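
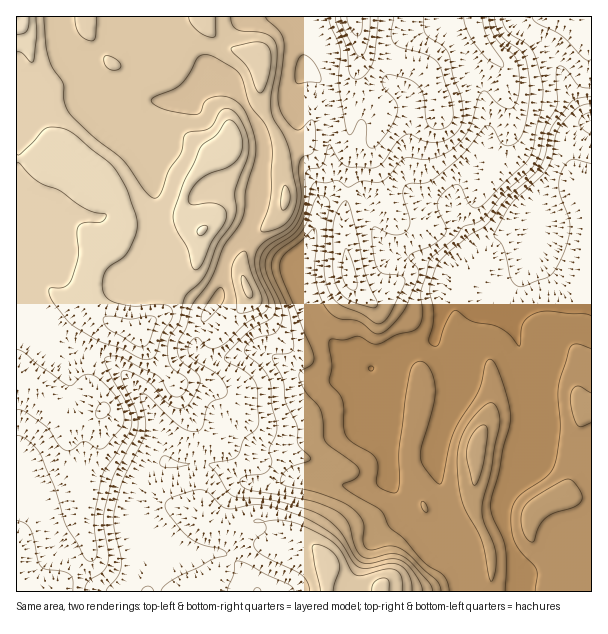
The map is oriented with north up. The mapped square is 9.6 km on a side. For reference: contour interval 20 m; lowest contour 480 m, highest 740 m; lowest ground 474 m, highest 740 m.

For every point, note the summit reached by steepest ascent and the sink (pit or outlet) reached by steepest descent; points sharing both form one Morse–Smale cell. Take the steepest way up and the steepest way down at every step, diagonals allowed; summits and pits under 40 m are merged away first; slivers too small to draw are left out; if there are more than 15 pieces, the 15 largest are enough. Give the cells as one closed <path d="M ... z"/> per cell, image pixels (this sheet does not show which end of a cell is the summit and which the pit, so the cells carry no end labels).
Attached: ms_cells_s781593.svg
<path d="M591 16l-143 1 0 6 16 30 4 13 16 26 4 25 0 14-2 12-8 15-18 25-9 21 5 14 18 24 6 3-19 11-14 14-24-11-24-3-9-4-12-16-15-37-10-5-14-1-14 7 11-14 0-9-6-25 0-39-10-30-8-9-8-3-2-42-3-13-283 1 1 575 103 0 18-31 6-18 0-10-10-20 2-21 10-19 16-10 50 1 40 20 23 0 15-6 15-2 45 11 19 0 20-9 17 40 10 12 12 21 7 3 27-2 0-9-11-25-15-50 0-22 18-53 0-9-6-21 12-12 12-33 9-13 13-11 19-12 11-11-13 26-3 14 15 48 7 16 6 48-7 32-27 43 0 21 18 53 1 20 71-1z"/><path d="M201 463l-39 0-13 7-9 12-6 16 0 15 10 20 0 10-6 18-17 27 1 4 346-1-5-39-28 2-6-2-13-22-10-12-17-40-20 9-19 0-45-11-15 2-15 6-23 0-15-6-16-10z"/><path d="M447 16l-147 1 2 12 2 42 8 3 8 9 10 30 0 39 6 25 0 9-10 12 18-5 19 6 15 37 12 16 9 4 24 3 21 11 3 0 14-14 19-11-6-3-18-24-5-14 9-21 18-25 8-15 2-12 0-14-4-25-16-26-4-13-16-30z"/><path d="M522 272l-9 10-19 12-13 11-9 13-12 33-12 12 6 21 0 9-18 53 0 22 15 50 11 25 6 49 52-1 0-19-16-47-4-21 8-18 21-31 7-32-6-48-7-16-15-48 3-14 12-22z"/>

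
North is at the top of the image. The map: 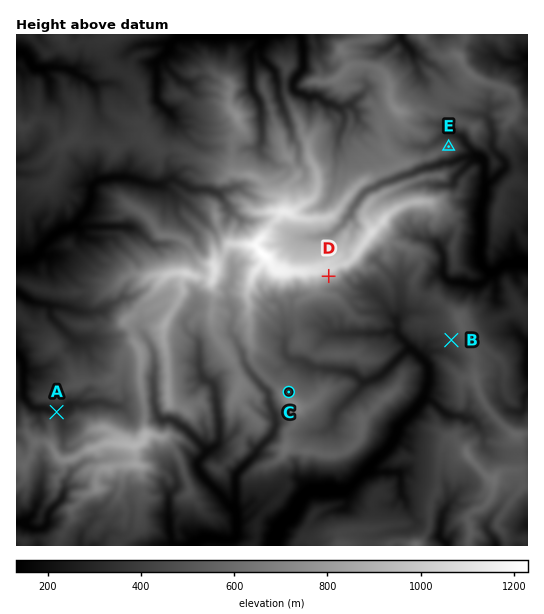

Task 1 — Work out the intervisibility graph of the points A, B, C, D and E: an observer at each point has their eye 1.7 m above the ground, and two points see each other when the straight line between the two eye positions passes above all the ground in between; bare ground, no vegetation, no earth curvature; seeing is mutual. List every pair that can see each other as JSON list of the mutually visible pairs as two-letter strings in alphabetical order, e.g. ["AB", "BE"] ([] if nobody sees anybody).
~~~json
["BC", "BD", "CD"]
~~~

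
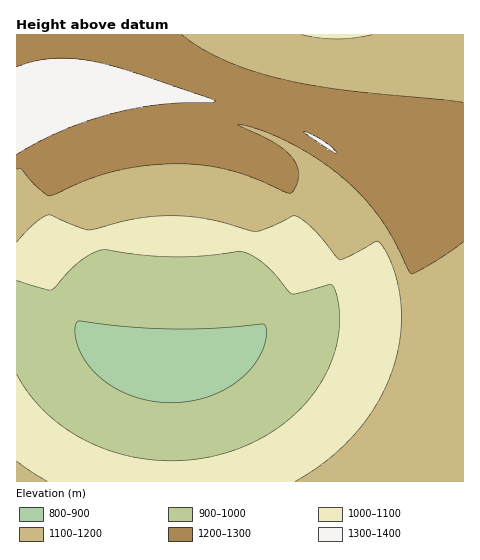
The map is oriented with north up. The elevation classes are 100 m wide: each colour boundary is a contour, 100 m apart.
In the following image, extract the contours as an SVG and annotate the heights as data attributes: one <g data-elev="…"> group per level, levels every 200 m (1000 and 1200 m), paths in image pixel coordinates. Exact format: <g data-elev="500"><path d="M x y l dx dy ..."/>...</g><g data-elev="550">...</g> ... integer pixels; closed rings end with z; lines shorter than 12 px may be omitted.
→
<g data-elev="1000"><path d="M17 280l29 9 6 1 28-28 12-9 11-3 40 5 30 2 30-1 39-4 10 4 13 8 27 30 40-9 3 5 2 8 3 21-3 24-7 23-12 21-17 21-21 18-22 14-24 10-28 8-28 3-27-1-31-6-25-9-25-13-21-16-18-20-14-22"/></g><g data-elev="1200"><path d="M17 169l4 0 14 16 14 11 38-16 23-8 29-6 35-2 29 1 25 5 25 8 33 14 6 1 5-9 2-8-2-10-4-8-16-14-39-20 2 0 25 7 28 13 27 17 26 19 19 19 17 21 12 20 17 34 3-1 19-10 30-21"/><path d="M463 102l-120-12-62-11-30-9-27-10-22-11-20-14"/></g>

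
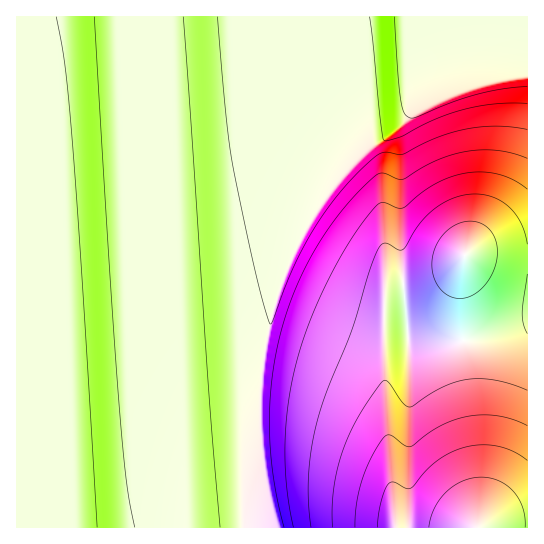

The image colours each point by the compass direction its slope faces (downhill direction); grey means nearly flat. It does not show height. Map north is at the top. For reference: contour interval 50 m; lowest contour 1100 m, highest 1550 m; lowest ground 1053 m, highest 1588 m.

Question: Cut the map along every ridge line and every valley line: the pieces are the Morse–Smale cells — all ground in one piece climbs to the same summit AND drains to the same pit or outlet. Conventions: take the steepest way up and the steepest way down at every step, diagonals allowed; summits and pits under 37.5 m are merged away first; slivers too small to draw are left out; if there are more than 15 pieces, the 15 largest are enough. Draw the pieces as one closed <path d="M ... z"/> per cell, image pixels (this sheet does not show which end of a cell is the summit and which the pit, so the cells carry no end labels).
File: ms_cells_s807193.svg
<path d="M527 16l-511 1 1 511 228-1 3-40 12-41 0-64 8-55 15-49 24-52 26-41 41-50 23-6 32-37 29-20 41-19 28-8z"/><path d="M397 129l-23 6-33 39-34 52-24 52-11 33-9 46-4 46 1 43-12 41-3 20 1 21 282-1 0-201-27 9-38 6-37 2-18-4-8-86 1-87-1-23z"/><path d="M527 45l-48 16-34 19-29 25-19 25 4 36-1 87 8 86 3 2 34 2 29-3 27-5 27-10z"/>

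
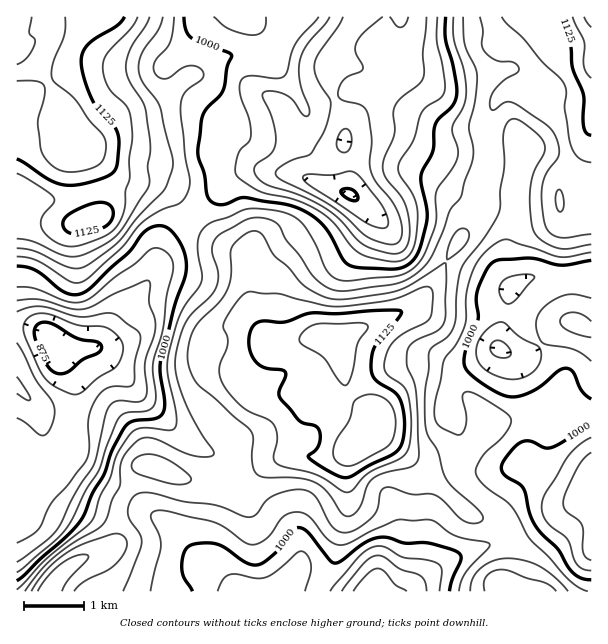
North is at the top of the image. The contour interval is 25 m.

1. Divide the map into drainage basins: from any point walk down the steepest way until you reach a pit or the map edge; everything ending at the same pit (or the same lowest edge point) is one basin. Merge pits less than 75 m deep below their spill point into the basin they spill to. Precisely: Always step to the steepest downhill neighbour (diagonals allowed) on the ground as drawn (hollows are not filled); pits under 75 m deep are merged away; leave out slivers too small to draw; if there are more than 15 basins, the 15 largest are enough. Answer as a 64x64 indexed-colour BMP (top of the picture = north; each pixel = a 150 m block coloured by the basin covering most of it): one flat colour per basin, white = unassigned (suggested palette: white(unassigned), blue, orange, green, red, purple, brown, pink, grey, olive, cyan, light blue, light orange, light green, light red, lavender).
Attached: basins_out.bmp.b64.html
<image width="64" height="64" href="data:image/bmp;base64,Qk12CAAAAAAAAHYAAAAoAAAAQAAAAEAAAAABAAQAAAAAAAAIAAATCwAAEwsAABAAAAAAAAAA////ALR3HwAOf/8ALKAsACgn1gC9Z5QAS1aMAMJ34wB/f38AIr28AM++FwDox64AeLv/AIrfmACWmP8A1bDFACIiREREREREREREREREREREREREREREREREREMzMzMzIiIkREREREREREREREREREREREREREREREREQzMzMzMiIiJERERERERERERERERERERERERERERERERDMzMzMyIiIiREREREREREREREREREREREREREREREREQzMzMzIiIiIiRERERERERERERERERERERERERERERERDMzMzMiIiIiIiREREREREREREREREREREREREREREREMzMzMyIiIiIiJEREREREREREREREREREREREREREREMzMzMzIiIiIiIkREREREREREREREREREREREREREREMzMzMzMiIiIiIiREREREREREREREREREREREREREQzMzMzMzMyIiIiIiJEREREREREREREREREREREREREMzMzMzMzMzIiIiIiIiREREREREREREREREREREREREMzMzMzMzMzMiIiIiIiJEREREREREREREREREREREREMzMzMzMzMzMyIiIiIiIiREREIiIiJEREREREREREREMzMzMzMzMzMzIiIiIiIiIkQiIiIiIiREREREREREREMzMzMzMzMzMzMiIiIiIiIiIiIiIiIiIkREREREREREMzMzMzMzMzMzMyIiIiIiIiIiIiIiIiIiIiIiIiREREMzMzMzMzMzMzMzIiIiIiIiIiIiIiIiIiIiIiIiIkREMzMzMzMzMzMzMzMiIiIiIiIiIiIiIiIiIiIiIiIiJDMzMzMzMzMzMzMzMyIiIiIiIiIiIiIiIiIiIiIiIiIiMzMzMzMzMzMzMzMzIiIiIiIiIiIiIiIiIiIiIiIiIiIzMzMzMzMzMzMzMzMiIiIiIiIiIiIiIiIiIiIiIiIiIzMzMzMzMzMzMzMzMyIiIiIiIiIiIiIiIiIiIiIiIiMzMzMzMzMzMzMzMzMzIiIiIiIiIiIiIiIiIiIiIiIiIzMzMzMzMzMzMzMzMzMiIiIiIiIiIiIiIiIiIiIiIiIjMzMzMzMzMzMzMzMzMyIiIiIiIiIiIiIiIiIiIiIiIiMzMzMzMzMzMzMzMzMzIiIiIiIiIiIiIiIiIiIiIiIiMzMzMzMzMzMzMzMzMzMiIiIiIiIiIiIiIiIiIiIiIiIzMzMzMzMzMzMzMzMzMyIiIiIiIiIiIiIiIiIiISIiIjMzMzMzMzMzMzMzMzMzIiIiIiIiIiIiIiIiIiIREREREzMzMzMzMzMzMzMzMzMiIiIiIiIiIiIiIiIiIREREREREzMzMzMzMzMzMzMzMyIiIiIiIiIiIiIiIiIhEREREREREzMzMzMzMzMzMzMzIiIiIiIiIiIiIiIiIhERERERERERETMzMzMzMzMzMzMiIiIiIiIiIiIiIiIiEREREREREREREzMzMzMzMzMzMyIiIiIiIiIiIiIiIiIRERERERERERERMzMzMzMzMzMzIiIiIiIiIiIiIiIiIhERERERERERERETMzMzMzMzMzMiIiIiIiIiIiIiIiIiERERERERERERERMzMzMzMzMzMyIiIiIiIiIiIiIiIiIRERERERERERERETMzMzMzMzMzIiIiIiIiIiIiIiIiIhERERERERERERERMzMzMzMzMzMiIiIiIiIiIiIiIiERERERERERERERERETMzMzMzMzMyIiIiIiIiIiIiIiEREREREREREREREREREzMzMzMzMzIiIiIiIiIiIiIhERERERERERERERERERETMzMzMzMzMiIiIiIiIiIiIhEREREREREREREREREREREzMzMzMzMyIiIiIiIiIiIiERERERERERERERERERERERMzMzMzMyIiIiIiIiIiIiERERERERERERERERERERERFEREREIiIiIiIiIiIiIiEREREREREREREREREREREREUREREQiIiIiIiIiIiERERERERERERERERERERERERERREREREIiIiIiIiIhERERERERERERERERERERERERERFEREREQiIiIiIiIhERERERERERERERERERERERERERERREREREIiIiIiIhERERERERERERERERERERERERERERFERERERCIiIiIREREREREREREREREREREREREREREREUREREREIiIiIREREREREREREREREREREREREREREREURERERERCIiIhERERERERERERERERERERERERERERERREREREREIiIhEREREREREREREREREREREREREREREREUREREREQiIiERERERERERERERERERERERERERERERERRERERERCIiIRERERERERERERERERERERERERERERERFEREQRERIiIREREREREREREREREREREREREREREREREREREREREiIhERERERERERERERERERERERERERERERERERERERESIhERERERERERERERERERERERERERERERERERERERERIhEREREREREREREREREREREREREREREREREREREREREhERERERERERERERERERERERERERERERERERERERERESERERERERERERERERERERERERERERERERERERERERERIhEREREREREREREREREREREREREREREREREREREREREiIRERERERERERERERERERERERERERERERERERERERESIiIiIhERERERERERERERERERERERERERERERERERER"/>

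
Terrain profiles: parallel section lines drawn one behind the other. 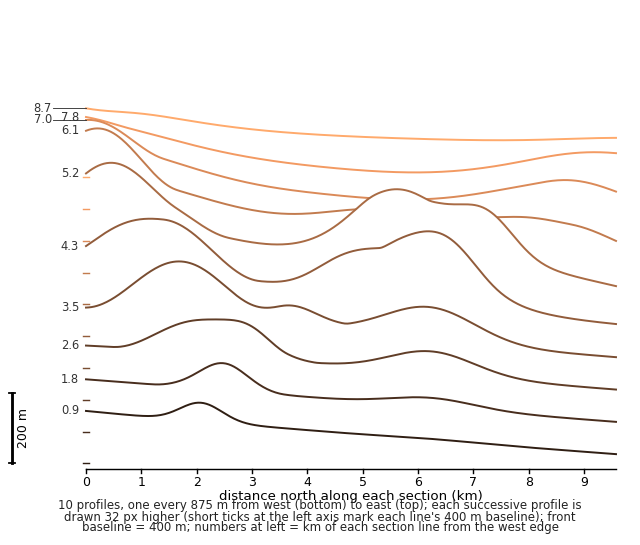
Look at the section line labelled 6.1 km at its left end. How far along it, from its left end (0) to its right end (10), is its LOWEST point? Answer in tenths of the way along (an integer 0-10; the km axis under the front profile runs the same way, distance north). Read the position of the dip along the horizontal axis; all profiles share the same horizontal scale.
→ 10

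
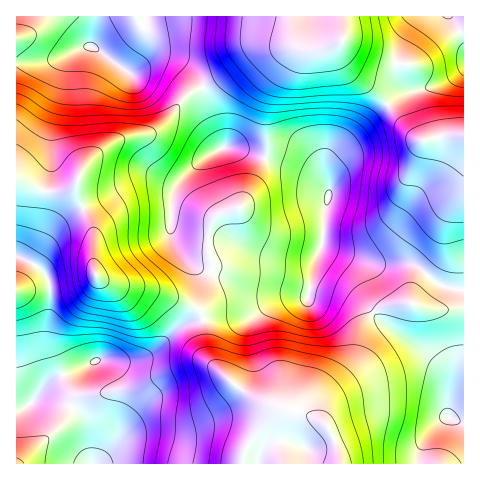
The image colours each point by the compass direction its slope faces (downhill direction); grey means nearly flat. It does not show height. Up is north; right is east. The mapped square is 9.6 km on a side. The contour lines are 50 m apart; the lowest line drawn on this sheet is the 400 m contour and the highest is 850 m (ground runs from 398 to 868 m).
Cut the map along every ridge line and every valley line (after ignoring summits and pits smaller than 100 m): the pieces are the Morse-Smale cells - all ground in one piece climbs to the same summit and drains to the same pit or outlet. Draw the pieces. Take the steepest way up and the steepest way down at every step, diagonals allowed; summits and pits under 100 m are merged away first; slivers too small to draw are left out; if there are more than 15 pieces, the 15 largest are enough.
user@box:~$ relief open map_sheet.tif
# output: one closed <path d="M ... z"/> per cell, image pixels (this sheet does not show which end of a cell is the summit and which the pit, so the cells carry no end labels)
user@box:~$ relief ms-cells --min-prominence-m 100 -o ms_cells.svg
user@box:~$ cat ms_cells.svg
<path d="M202 87l-14 7-30 35-10 5-22 3-18 9-14 10-12 12-6 21 17 41 0 33 5 15 18 8 34 4 36 13 10 5 8 11 20-3 22 1 6-1 18-12 14-6 23-1 9-38 9 11 23 14 24 28 9-4 18-5 13 0 20 7 32-3-1-17-16-2-10-5-24-19-35 0-55-17-1-4 2-28 5-19-1-7-12-11-17-9-63-21-12 0z"/><path d="M19 179l-3 1 0 283 75 1 0-27-6-18-10-10-16-8-16-5-8 3 5-9 12-10 45-20 11-1 22 2 14-3 11-7 25-25 24-7-8-11-25-11-26-8-34-5-13-6-5-15 0-33-14-29-3-14-14 5-13 0-13-3z"/><path d="M146 16l-130 1 1 162 26 12 25 0 8-5 10-22 13-13 20-11 35-8 17-16 17-22 15-7-6-11-12-12-13-6-17 0-23 14-5 0-17-12 6-1 26-27 5-8z"/><path d="M203 319l-23 7-25 25-11 7-14 3-22-2-11 1-45 20-16 17 7-1 16 5 16 8 10 10 6 18 1 27 150 0 3-12 13-21 15-17 14-7-18-4-19-8-21-15-18-18-5-11z"/><path d="M388 105l-38 35-11 8-11 14-2 13 3 21-5 19-2 30 6 4 44 14 38 0 34 24 19 3 1-154-16-1-29 5-15-14z"/><path d="M374 314l-13 15-5 28-4 7-36 38-1 10 9 11-30-15-16 2-15 14-14 18-5 13-1 9 175-1 2-11 6-13 16-19 6-3 0-27-3-12-4-10-10-12-43-30z"/><path d="M341 40l-7 5-15 5-31-4-31 5-9 5-26 21-18 9-1 2 21 59 12 1 63 21 17 9 12 13-2-24 5-12 56-50-11-13-21-15-9-10-7-14z"/><path d="M316 259l-9 38-16 0-14 4-25 15-44 2-4 2 0 5 5 33 27 28 26 15 18 6 14 1 25 12-4-8 1-10 36-38 4-7 5-28 12-16-25-29-23-14z"/><path d="M343 16l-196 0 0 8-5 8-26 27-4 2 15 11 5 0 23-14 17 0 13 6 12 12 6 11 19-10 26-21 9-5 31-5 31 4 20-7 5-7z"/><path d="M449 16l-105 0 0 20-5 10 1 10 10 15 26 21 12 13 17-12 39-11 20-13 0-29z"/><path d="M412 303l-24 2-15 8 15 13 43 30 10 12 4 10 3 12 0 27-6 3-16 19-6 13-2 11 45 1 1-156-32 2z"/><path d="M463 70l-19 12-39 11-17 12 16 21 15 14 29-5 15 0z"/><path d="M463 16l-13 1 13 22z"/>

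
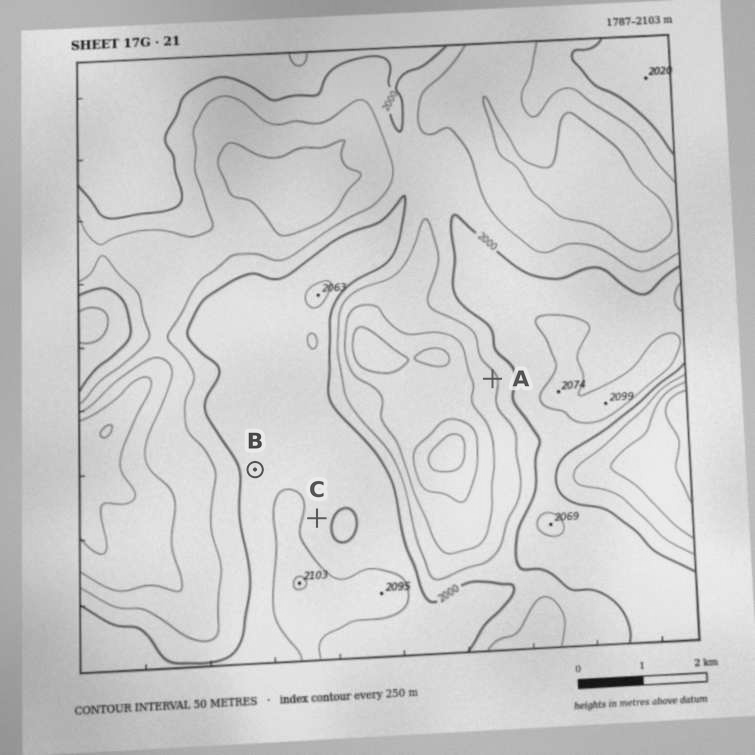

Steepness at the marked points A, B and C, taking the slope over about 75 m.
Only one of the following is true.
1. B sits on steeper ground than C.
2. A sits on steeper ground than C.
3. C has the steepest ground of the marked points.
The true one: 2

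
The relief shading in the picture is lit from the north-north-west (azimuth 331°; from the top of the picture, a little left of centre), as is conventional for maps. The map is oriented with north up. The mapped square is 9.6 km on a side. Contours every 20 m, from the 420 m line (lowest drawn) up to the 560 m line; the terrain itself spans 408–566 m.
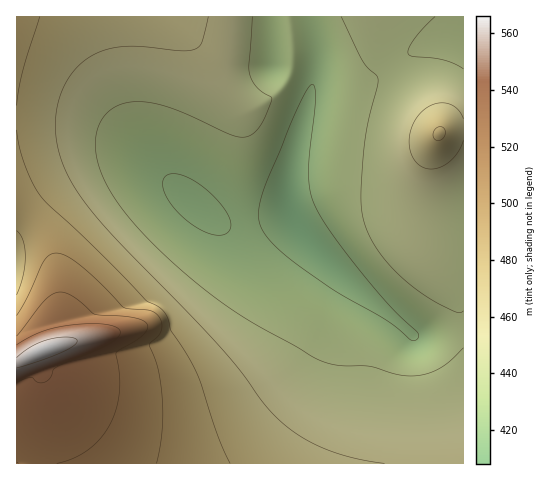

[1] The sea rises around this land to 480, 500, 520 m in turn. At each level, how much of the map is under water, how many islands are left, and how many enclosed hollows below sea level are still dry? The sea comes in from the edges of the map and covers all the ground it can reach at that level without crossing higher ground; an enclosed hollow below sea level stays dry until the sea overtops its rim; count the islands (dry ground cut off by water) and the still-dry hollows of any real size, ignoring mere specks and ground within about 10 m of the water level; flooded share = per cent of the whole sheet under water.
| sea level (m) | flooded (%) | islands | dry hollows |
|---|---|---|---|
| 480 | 81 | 0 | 0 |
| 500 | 87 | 0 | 0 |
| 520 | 92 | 0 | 0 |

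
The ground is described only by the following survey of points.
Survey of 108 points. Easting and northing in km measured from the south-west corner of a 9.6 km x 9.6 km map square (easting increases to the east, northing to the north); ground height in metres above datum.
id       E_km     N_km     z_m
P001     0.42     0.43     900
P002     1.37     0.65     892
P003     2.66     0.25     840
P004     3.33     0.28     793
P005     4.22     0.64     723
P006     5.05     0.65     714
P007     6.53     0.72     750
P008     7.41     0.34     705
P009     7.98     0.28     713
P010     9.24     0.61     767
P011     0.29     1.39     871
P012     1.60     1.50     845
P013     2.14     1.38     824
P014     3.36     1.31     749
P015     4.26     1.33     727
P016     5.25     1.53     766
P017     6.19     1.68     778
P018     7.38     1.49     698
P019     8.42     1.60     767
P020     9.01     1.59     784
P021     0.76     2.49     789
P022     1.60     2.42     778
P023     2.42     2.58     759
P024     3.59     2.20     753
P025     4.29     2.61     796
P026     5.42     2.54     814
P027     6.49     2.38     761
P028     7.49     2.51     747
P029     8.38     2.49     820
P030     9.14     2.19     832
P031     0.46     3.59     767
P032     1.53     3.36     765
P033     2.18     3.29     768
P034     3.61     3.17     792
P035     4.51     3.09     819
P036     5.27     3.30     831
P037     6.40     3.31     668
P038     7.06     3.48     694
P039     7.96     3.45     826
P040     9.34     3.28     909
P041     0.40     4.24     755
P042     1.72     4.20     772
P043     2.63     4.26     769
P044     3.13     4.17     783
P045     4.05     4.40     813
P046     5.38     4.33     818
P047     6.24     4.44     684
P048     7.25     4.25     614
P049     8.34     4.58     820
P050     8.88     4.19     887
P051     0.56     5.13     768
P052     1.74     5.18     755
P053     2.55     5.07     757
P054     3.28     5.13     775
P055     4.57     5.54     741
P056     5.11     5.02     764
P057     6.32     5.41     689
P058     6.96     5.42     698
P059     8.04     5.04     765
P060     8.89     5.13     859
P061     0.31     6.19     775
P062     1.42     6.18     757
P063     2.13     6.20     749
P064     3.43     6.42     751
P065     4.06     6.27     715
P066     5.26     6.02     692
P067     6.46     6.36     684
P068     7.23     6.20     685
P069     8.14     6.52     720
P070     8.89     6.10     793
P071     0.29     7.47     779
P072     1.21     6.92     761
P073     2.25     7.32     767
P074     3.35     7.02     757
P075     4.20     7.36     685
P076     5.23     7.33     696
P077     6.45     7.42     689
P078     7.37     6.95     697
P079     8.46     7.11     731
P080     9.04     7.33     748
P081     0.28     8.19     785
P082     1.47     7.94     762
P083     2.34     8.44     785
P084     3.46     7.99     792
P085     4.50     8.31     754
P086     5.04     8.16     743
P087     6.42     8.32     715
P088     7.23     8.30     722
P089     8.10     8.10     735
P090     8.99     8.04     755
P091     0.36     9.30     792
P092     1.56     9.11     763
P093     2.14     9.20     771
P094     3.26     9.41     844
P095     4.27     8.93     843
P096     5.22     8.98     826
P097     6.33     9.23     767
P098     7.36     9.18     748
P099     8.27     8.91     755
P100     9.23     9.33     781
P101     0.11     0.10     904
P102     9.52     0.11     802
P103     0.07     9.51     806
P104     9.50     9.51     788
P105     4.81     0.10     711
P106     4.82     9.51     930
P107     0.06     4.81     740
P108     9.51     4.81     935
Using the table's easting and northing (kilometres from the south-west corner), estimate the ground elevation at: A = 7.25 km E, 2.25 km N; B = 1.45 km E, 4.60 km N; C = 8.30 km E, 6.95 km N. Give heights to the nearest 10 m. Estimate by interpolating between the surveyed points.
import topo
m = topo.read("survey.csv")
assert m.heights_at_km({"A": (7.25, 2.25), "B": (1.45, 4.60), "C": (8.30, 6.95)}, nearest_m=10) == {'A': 720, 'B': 770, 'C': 730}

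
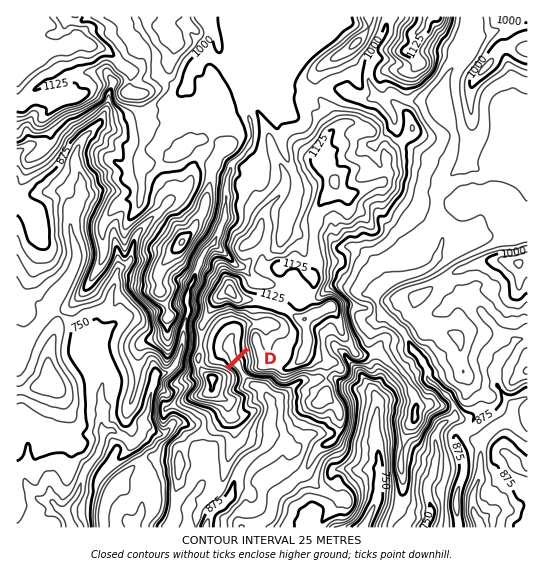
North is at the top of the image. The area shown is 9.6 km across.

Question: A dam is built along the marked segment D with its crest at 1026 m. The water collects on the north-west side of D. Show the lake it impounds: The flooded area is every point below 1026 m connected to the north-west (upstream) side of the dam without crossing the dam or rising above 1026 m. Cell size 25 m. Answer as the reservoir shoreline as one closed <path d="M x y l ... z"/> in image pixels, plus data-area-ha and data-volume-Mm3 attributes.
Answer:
<path d="M234 316l-5 0-8 3-6 6-6 9-2 15 1 1 0 11 3 3 12 1 3 3 19-21 2-24-4-3-9-4z" data-area-ha="53" data-volume-Mm3="16.34"/>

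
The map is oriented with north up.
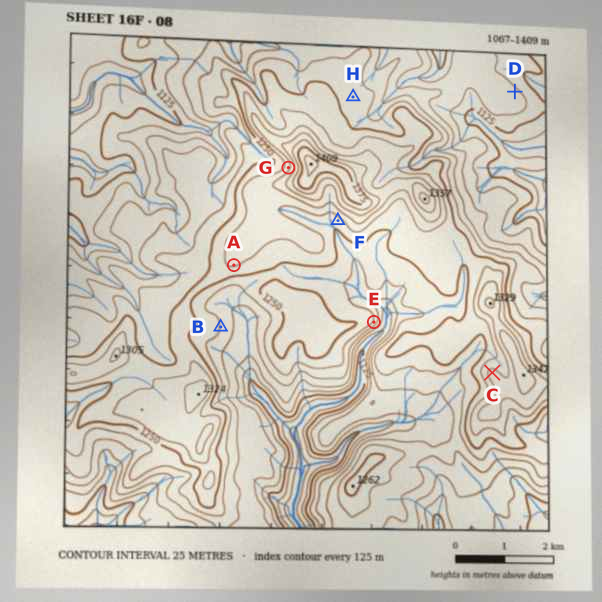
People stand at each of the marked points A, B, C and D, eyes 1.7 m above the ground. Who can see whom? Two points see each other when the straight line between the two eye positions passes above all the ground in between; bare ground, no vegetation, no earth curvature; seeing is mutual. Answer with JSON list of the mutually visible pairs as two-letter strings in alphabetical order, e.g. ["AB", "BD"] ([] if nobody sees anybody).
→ ["AB", "AC"]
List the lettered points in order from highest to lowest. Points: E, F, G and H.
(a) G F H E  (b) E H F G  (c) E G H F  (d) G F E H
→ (a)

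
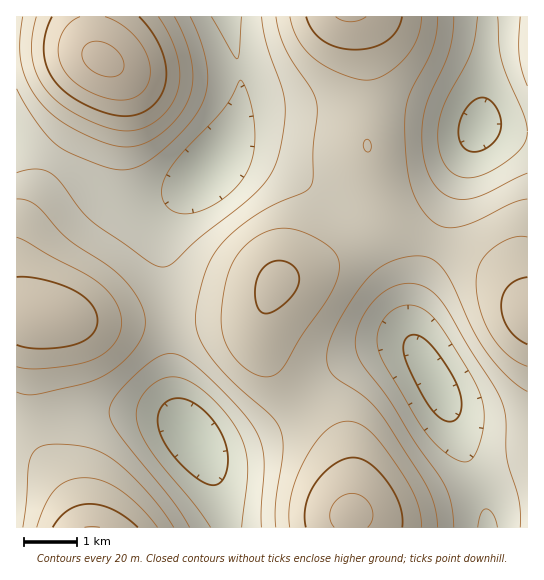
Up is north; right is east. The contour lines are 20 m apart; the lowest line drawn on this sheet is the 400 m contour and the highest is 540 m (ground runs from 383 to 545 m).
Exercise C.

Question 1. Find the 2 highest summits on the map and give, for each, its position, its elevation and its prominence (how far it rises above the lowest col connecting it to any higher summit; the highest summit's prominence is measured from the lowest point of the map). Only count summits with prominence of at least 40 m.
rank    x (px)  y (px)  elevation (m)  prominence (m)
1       102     59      545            162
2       351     514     525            88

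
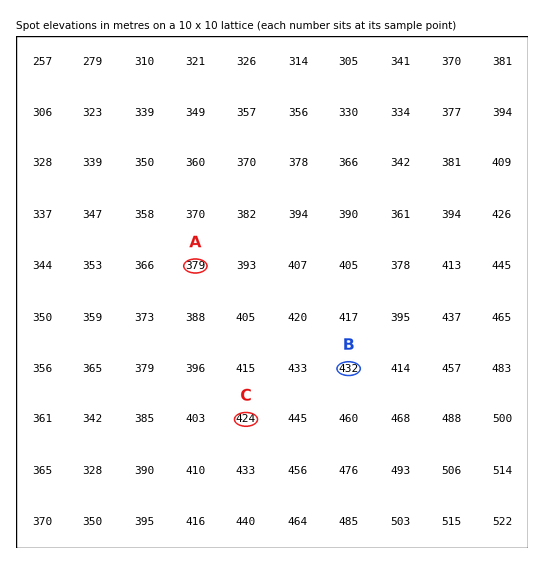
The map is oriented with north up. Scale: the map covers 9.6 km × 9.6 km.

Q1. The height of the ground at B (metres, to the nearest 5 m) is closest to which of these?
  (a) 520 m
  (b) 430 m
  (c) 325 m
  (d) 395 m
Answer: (b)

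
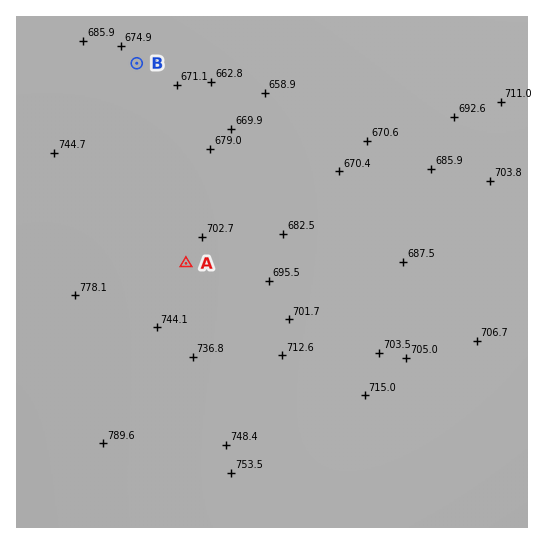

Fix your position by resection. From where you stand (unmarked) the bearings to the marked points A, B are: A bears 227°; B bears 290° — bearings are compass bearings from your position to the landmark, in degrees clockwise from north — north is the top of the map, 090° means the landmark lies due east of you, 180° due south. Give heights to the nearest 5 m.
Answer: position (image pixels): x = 326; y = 132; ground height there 665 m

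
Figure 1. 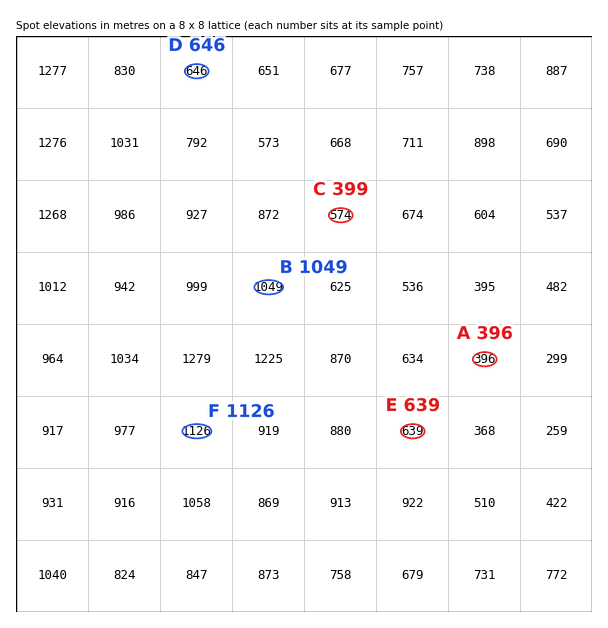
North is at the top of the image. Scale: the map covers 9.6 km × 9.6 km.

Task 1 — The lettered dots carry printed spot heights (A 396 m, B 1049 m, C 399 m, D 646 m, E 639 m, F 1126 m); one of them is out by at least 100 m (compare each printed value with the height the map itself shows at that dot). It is C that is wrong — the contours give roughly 574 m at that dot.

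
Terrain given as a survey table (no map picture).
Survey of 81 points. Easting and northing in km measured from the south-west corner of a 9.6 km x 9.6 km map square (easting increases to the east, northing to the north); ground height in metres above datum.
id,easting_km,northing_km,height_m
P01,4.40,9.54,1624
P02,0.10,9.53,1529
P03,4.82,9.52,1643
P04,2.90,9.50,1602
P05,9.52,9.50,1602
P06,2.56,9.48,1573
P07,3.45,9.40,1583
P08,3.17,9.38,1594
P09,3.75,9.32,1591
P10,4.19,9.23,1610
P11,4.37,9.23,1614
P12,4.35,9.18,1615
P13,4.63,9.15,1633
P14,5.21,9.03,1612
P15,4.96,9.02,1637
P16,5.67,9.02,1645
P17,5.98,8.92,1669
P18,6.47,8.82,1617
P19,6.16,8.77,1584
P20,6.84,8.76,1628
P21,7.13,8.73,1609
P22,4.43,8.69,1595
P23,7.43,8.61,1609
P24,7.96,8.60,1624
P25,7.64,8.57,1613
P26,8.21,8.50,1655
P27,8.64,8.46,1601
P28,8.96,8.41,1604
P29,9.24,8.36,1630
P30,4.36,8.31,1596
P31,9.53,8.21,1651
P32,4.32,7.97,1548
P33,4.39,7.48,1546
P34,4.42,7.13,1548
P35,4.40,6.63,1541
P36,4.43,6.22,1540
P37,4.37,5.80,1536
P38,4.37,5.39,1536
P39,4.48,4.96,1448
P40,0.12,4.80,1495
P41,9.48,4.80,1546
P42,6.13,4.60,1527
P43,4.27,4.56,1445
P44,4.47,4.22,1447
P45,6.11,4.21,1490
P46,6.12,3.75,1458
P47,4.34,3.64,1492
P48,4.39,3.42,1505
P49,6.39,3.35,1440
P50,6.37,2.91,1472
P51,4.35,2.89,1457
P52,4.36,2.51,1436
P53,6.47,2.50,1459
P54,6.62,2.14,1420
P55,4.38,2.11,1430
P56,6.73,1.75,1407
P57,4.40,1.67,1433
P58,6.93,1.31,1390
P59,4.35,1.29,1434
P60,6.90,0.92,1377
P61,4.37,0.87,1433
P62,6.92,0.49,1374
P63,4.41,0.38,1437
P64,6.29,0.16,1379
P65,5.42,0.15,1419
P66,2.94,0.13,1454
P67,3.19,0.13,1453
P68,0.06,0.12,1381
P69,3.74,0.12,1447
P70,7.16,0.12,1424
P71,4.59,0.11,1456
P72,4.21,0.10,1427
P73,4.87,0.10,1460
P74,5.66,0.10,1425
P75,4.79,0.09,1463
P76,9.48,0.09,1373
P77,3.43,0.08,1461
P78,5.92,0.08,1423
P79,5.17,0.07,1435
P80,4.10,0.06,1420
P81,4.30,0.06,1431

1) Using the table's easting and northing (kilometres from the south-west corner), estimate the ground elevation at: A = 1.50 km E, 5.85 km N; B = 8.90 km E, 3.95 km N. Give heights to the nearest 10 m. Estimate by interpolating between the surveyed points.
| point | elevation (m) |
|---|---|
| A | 1500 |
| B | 1490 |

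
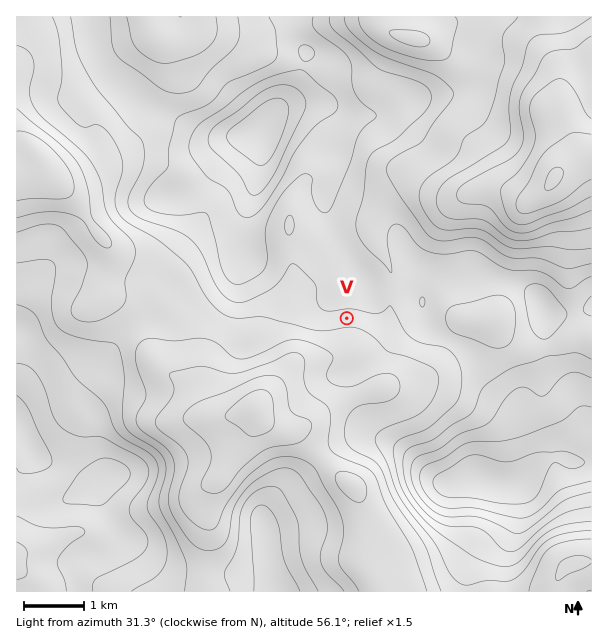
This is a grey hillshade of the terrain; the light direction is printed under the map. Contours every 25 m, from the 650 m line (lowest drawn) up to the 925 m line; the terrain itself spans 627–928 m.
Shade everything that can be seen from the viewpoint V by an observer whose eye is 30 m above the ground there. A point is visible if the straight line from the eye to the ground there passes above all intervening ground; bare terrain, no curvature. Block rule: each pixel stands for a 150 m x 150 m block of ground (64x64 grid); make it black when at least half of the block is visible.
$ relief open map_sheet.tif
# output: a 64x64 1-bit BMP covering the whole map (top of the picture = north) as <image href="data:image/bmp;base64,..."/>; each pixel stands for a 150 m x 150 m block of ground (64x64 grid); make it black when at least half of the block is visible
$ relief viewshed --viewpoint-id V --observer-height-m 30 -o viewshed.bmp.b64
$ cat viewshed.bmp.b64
<image width="64" height="64" href="data:image/bmp;base64,Qk0+AgAAAAAAAD4AAAAoAAAAQAAAAEAAAAABAAEAAAAAAAACAAATCwAAEwsAAAIAAAAAAAAA////AAAAAAAAAAAAAAAAAAAAAAAAAAAAAAAAAAAAAAAAAAAAAAAADgAAAAAAAAAPAAAAAAAAAAcAAAAAAAAAAQAAAAAAAAAAAAAAAAAAAAAAAAAAAAAAAAAAAAAAAAAAAAAAAAAAAAAAAAAADwAAAAAAAAAfAAAAAAAAABwAAAAAAAAAAAAAAAAAAAAAAAAAAAAAAAAAAAAAAAAHAAAAAAAAAA/gAAAAAAAAH/AAAAAAAAAf+AAAAAAAAB//AAAAAAAAH8PAAAAAAAYDgeYAAAAAjwHA/ggAAAGPA/j/PAAAAY/j///8AAAAD/////gAAMAf///n+AAA+D///+f4AAB8fx//5/wAAH//B//n/AAAP/4H/+f8DAA//gP///88AD/+A/////wAP/4D/////wA//gP/////AD/+B/////8AP/4H////3wB+Pwf///+PAPwPA////4QH/AcD////gP/8BwH////A//8CAf///2Af//wA//gAYB///AD/8ABgH//4AA/gAGAf//gADAAAAB8/8AAcAAAAHj/wAHwAAAA8P/gAPAAAAHh5+AAMAAAA8PH8AA4AAADz//8AHwAAAP///4B/gAAA////8f+AAAD//////8HAAP///////8AA/7///z//gAA/B/////4AAD8B////8AAAPgAH//+AGAAeAAf7/gA4AA=="/>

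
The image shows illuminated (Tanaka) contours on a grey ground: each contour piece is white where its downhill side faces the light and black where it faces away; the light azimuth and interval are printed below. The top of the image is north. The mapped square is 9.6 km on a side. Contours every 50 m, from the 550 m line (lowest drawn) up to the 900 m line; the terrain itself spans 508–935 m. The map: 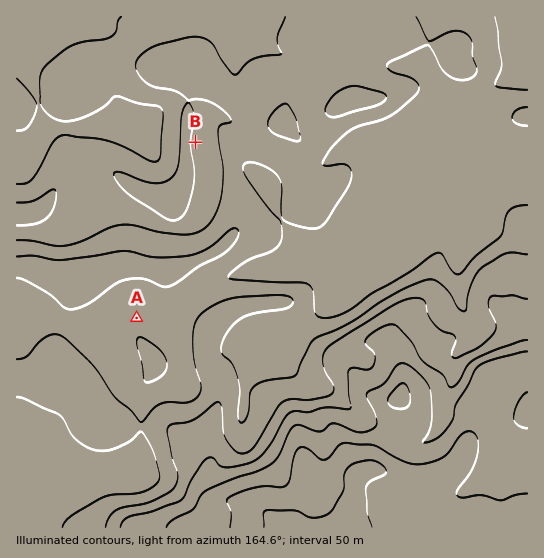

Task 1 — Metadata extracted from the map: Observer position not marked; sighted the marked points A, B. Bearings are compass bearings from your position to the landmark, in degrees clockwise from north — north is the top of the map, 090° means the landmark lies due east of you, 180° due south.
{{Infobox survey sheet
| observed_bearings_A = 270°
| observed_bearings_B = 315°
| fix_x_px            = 371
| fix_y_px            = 318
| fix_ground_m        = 690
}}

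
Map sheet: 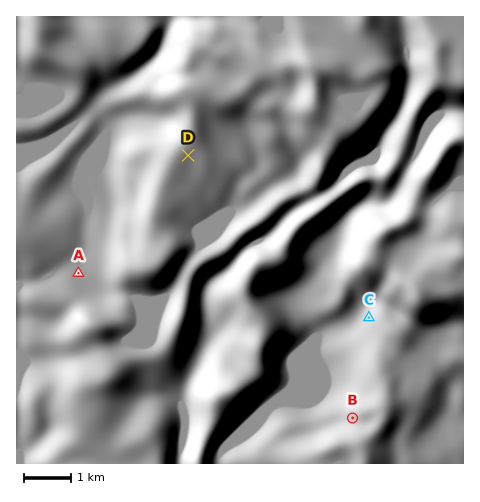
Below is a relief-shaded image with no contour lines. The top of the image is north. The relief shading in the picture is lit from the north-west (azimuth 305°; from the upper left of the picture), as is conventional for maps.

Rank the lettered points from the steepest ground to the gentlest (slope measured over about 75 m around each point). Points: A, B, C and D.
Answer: C B D A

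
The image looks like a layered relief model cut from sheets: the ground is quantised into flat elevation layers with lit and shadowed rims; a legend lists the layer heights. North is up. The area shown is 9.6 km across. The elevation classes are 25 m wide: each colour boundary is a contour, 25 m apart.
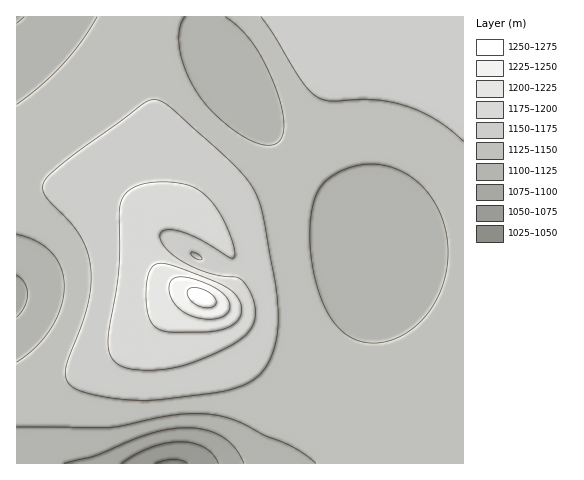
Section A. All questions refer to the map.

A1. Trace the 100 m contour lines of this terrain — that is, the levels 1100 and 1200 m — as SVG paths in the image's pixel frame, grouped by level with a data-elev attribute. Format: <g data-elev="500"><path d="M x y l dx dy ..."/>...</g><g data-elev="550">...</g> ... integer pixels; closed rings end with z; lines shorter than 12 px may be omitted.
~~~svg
<g data-elev="1100"><path d="M64 463l31-7 57-23 17-4 18-1 19 2 16 7 13 11 9 15"/><path d="M17 275l8 8 3 11-3 12-8 11"/></g><g data-elev="1200"><path d="M166 332l41 0 20-4 8-5 5-5 2-7-2-9-7-10-15-9-45-17-9-3-7 1-6 5-4 9-1 14 1 16 2 10 4 7 6 4z"/></g>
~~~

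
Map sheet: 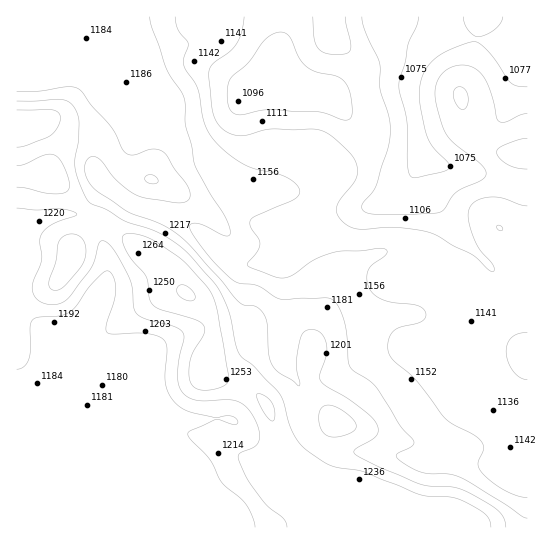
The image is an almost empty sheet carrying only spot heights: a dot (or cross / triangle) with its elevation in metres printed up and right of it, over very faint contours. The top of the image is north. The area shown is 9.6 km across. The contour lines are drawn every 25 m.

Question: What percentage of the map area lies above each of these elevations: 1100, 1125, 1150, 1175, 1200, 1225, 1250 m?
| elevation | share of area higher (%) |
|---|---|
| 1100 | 90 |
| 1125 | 81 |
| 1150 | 63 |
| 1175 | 53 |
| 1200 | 27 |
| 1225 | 15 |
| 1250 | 4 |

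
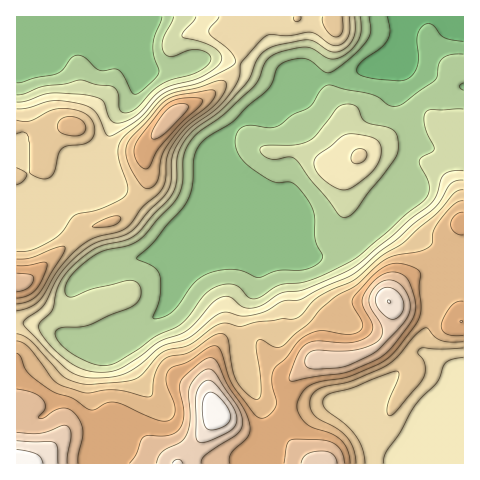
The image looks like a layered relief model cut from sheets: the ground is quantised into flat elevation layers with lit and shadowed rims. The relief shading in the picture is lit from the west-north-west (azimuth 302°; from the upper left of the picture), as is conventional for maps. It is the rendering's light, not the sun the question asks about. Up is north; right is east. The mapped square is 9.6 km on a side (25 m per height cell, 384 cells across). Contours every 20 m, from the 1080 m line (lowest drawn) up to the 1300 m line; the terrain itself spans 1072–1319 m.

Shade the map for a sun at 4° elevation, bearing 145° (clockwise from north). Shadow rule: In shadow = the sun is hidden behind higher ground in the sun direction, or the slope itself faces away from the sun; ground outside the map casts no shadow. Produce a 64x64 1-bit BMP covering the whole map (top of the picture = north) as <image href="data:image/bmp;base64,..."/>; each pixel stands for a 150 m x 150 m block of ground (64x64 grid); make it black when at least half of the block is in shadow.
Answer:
<image width="64" height="64" href="data:image/bmp;base64,Qk0+AgAAAAAAAD4AAAAoAAAAQAAAAEAAAAABAAEAAAAAAAACAAATCwAAEwsAAAIAAAAAAAAA////AAAAAAAAAAAAAAAAAAAABAAAAAAA4AAPAAAAAAD4AA+AABAAAPwAB4AAEAAA/AAHwAAAAAAIAAfAAAAAAAAAB+AAAAAAAAAD4AAAAAAAAAHgAAAAAAF+APAAAAAAAf+B4AAAAAAB/+HgAAAAAAH/+/AAAAAAAf//8AMAAAAB///wB8AAAAH///AH/8AAgP//+Af/4ACAB//4B//wAAAD//xH/+AAAAH//PfnwAgAAP/9/+AADAAAf/n/4AAOAAB/+f/4cAQAcD/8///4AAB8H/z///wAAB4BvH///ADAAAAAf//8AOAAAAB///4A8AAAAAf//gD8AAAAA///AP4AAAAA//8A/gAAAAB//4A/AAAAAD//4AcAAAAAP//4ADgAAAA///4APAAAAH///wA8AAAAeB//AAAAAAAgD/8AAAAAAAAH/wAAAAAAAAP/AAAAAAAAAf8AAAAAAAAA/gAAAAAAAAB4AAAAAAAAAAAAA4AAAAAAAAADwAAAAAAAAAfwAAAAAAAAB/gAAAAAAAMH+AAAAAAA/8f+AAAAAAD/x/8AAAAAAP+P/+AAAAAA/w//8AAAAAD/D//4AAAAAP4f//wAAAAA/B///AAAAADwH//8AAAAAEAf//gAAAAAAB/8AAAAAAAAH/gAAAAAAAAP/AAAAAAAAA/+AAAAAAAABxwAAAAAAA=="/>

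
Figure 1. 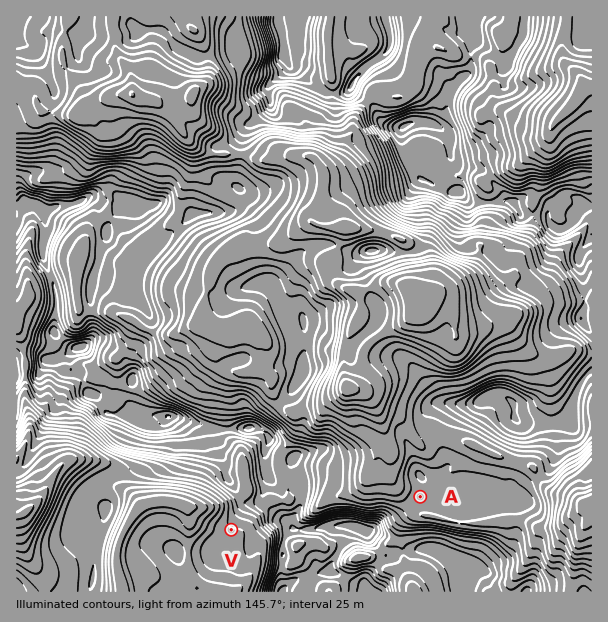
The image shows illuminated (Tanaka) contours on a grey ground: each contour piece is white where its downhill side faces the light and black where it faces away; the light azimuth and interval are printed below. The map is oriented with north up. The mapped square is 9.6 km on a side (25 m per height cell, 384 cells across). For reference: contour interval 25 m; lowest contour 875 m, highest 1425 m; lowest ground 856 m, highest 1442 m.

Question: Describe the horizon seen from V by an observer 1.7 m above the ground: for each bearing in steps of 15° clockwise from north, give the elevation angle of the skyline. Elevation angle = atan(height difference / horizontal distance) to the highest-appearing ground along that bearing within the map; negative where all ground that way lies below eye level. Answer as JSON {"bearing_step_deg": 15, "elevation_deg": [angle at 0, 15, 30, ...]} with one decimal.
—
{"bearing_step_deg": 15, "elevation_deg": [7.6, 7.5, 9.2, 10.5, 10.1, 11.9, 11.9, 11.7, 11.6, 11.0, 6.0, -0.4, -0.4, -0.3, -0.2, -0.6, -1.6, -0.5, -0.7, -0.7, 1.2, 5.5, 8.0, 6.4]}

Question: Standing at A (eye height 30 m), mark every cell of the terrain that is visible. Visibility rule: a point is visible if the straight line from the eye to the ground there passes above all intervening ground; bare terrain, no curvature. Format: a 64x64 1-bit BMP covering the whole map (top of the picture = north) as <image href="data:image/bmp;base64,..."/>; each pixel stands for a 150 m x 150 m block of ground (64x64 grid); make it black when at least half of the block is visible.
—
<image width="64" height="64" href="data:image/bmp;base64,Qk0+AgAAAAAAAD4AAAAoAAAAQAAAAEAAAAABAAEAAAAAAAACAAATCwAAEwsAAAIAAAAAAAAA////AAAAAAAAAAAAAAAAAAAAAAABAAAAAAAAAAAAAAAAAAAAAAAAAAAAAAAAQPAAAAAAAAAP+QAAAAAAAP//AAAAAAAD/+AAAAAAAQ//wAAAAAABj//+AAAAAAD///4AAAAAAP///AAAAAAA///yAAAAAAH/wcAQAAAAAf/BgDAAAAAB/4AD+AAAAAgfgQ/8AAAACB+B//wAAAA4HwP/HAAAQAAAB/4AAAAAAeAH/gAAAAAD4AAOAAAAAAPgAAAAAAAAAfQAAAAAAAAA/AAAAAAAAAD+AAAAAAAAAP4AAAAAABAA/gAAAADgAAD6AAAAAEPgAPgAAAAAA+AA/AAAAAD7wAA/AAAADO/AAA8AAAAM58AYAgAAAAj3wAAPAAAACH/AAB+AAAAQf+AAB+AAABB74AB//OAAGHnwAHAPwAAYPHwAAB//+Bw/PwAAP//0nh+fzAB//+CPA4H+AP//AAHAgP8B/+IAAAAA/+H/gAAAAAAH4TwAAAAAAADjMAAAAAAAAHNwAAAAAAAAf+AAAAAAAAP/4AAAAAAA//vwAAAAAAD///gAAAAAAD//AAAAAAAAH/4AAAAAAAAv/gAAAAAAAD/uAAAAAAAAD4YAAAAAAAAHggAAAAAAAAeAAAAAAAAABYAAAAAAAAAAgAAAAAAAAACAAAAAAAAAAIAAAAAAAAAAgAAAAA=="/>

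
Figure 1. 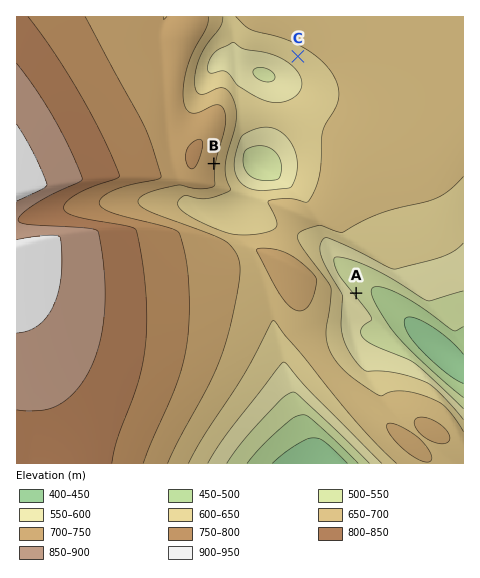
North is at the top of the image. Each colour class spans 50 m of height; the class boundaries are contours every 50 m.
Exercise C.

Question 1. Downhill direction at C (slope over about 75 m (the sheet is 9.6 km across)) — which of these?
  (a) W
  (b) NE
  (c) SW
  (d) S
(c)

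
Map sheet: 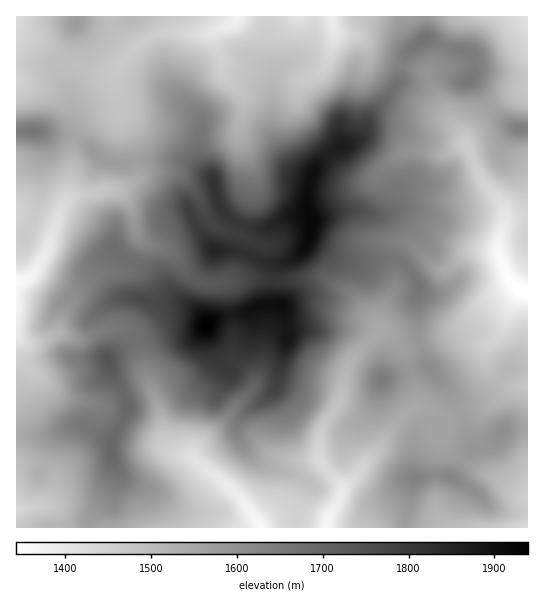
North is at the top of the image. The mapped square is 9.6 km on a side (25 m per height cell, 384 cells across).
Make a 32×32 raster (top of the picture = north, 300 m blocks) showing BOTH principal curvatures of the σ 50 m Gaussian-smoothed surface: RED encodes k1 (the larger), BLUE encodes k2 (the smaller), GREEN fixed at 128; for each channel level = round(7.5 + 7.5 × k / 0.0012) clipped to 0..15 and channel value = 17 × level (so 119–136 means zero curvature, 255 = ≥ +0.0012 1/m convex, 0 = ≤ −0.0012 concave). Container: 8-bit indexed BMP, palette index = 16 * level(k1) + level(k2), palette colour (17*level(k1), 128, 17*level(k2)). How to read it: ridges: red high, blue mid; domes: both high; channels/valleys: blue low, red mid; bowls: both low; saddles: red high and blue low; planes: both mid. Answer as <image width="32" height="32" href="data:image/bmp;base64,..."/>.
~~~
<image width="32" height="32" href="data:image/bmp;base64,Qk02CAAAAAAAADYEAAAoAAAAIAAAACAAAAABAAgAAAAAAAAEAAATCwAAEwsAAAABAAAAAAAAAIAAABGAAAAigAAAM4AAAESAAABVgAAAZoAAAHeAAACIgAAAmYAAAKqAAAC7gAAAzIAAAN2AAADugAAA/4AAAACAEQARgBEAIoARADOAEQBEgBEAVYARAGaAEQB3gBEAiIARAJmAEQCqgBEAu4ARAMyAEQDdgBEA7oARAP+AEQAAgCIAEYAiACKAIgAzgCIARIAiAFWAIgBmgCIAd4AiAIiAIgCZgCIAqoAiALuAIgDMgCIA3YAiAO6AIgD/gCIAAIAzABGAMwAigDMAM4AzAESAMwBVgDMAZoAzAHeAMwCIgDMAmYAzAKqAMwC7gDMAzIAzAN2AMwDugDMA/4AzAACARAARgEQAIoBEADOARABEgEQAVYBEAGaARAB3gEQAiIBEAJmARACqgEQAu4BEAMyARADdgEQA7oBEAP+ARAAAgFUAEYBVACKAVQAzgFUARIBVAFWAVQBmgFUAd4BVAIiAVQCZgFUAqoBVALuAVQDMgFUA3YBVAO6AVQD/gFUAAIBmABGAZgAigGYAM4BmAESAZgBVgGYAZoBmAHeAZgCIgGYAmYBmAKqAZgC7gGYAzIBmAN2AZgDugGYA/4BmAACAdwARgHcAIoB3ADOAdwBEgHcAVYB3AGaAdwB3gHcAiIB3AJmAdwCqgHcAu4B3AMyAdwDdgHcA7oB3AP+AdwAAgIgAEYCIACKAiAAzgIgARICIAFWAiABmgIgAd4CIAIiAiACZgIgAqoCIALuAiADMgIgA3YCIAO6AiAD/gIgAAICZABGAmQAigJkAM4CZAESAmQBVgJkAZoCZAHeAmQCIgJkAmYCZAKqAmQC7gJkAzICZAN2AmQDugJkA/4CZAACAqgARgKoAIoCqADOAqgBEgKoAVYCqAGaAqgB3gKoAiICqAJmAqgCqgKoAu4CqAMyAqgDdgKoA7oCqAP+AqgAAgLsAEYC7ACKAuwAzgLsARIC7AFWAuwBmgLsAd4C7AIiAuwCZgLsAqoC7ALuAuwDMgLsA3YC7AO6AuwD/gLsAAIDMABGAzAAigMwAM4DMAESAzABVgMwAZoDMAHeAzACIgMwAmYDMAKqAzAC7gMwAzIDMAN2AzADugMwA/4DMAACA3QARgN0AIoDdADOA3QBEgN0AVYDdAGaA3QB3gN0AiIDdAJmA3QCqgN0Au4DdAMyA3QDdgN0A7oDdAP+A3QAAgO4AEYDuACKA7gAzgO4ARIDuAFWA7gBmgO4Ad4DuAIiA7gCZgO4AqoDuALuA7gDMgO4A3YDuAO6A7gD/gO4AAID/ABGA/wAigP8AM4D/AESA/wBVgP8AZoD/AHeA/wCIgP8AmYD/AKqA/wC7gP8AzID/AN2A/wDugP8A/4D/ALbXxrXIlLWFl6enl6fHonG3qbdwuMiFltiFhZWCo8S1k4JzZaant3WYt6aWuLaAt5aGxZGA2KeG1oRklrf6tZWnqIV1l6fIttjIlpeUcJSldZbZ13CltrfItoPX97WDhpa4dXWGx/jGp4aGgoCFt8fX17agtYCGqcrX9ueScYWHdYWGZWTY92NjcnKCpqj4hIKicZTJhICVtoV1lLe3p3W3t7eWtsj2dEKFhWKE+aWDl8eApLiXhYO3h3aHl6fJpZeWyNm4hfa3goKUdKD2o4Sn2ZKQyKeXk5aXd4aWpdq2h4aFpqRkxvugo9rV+oD296Sm2ZBytaaWhIaGlpeDlZaXhnKktYXltoCmqKbWxZDm+pS4lHCm2KeFdae3lpeEhJZjY6SmyNdycoZkpbfbo4H3hZZ0cKbs2aOnyKiGhaanpsTo+cX7x4OFhJXFpYWmg/ajhJZwkcaVhMiohoaEuaiBgNOhkcfFpZS22Ne0g6eE2PiTt5SRlIWGxXV1hXSFuKD4gaPWgYN0dZWl/elxloa11/jotaZ0dZXGdHWXqISocbfnotjXhITGlbT5+PP5ttjHhIN1Y3SFqMeGg4OXhKe0tum1hMj4+Ma29aNyYqXn6Oe2t6SElpK42efIhIOWcpBhpdeWk5NzlsiCkIBicKCQkIGClLi5g7XngvjZpoGTyICV2ciHlrW2lYHF2IO15/b2o5Onl5e255GToseVgMjZknCmyMjYk4FydNj79rVyY+f5ooWFhZWDpshzgnOB2ai2gJaGt+hwt5aE9YGCxOeElPiUY2SEhIanpqinhoDYlseAlZa4+ZDJlOeztPaztPfH6OfV1+jHp5e4qJeogLaGt4RxopKRk7i2+ZD3k1NSlMb2dZWmlZWXhoWWl5RxtoenloS1cXGBdJaitPqRlYG3pvd1g2FkmJeXubiEgKanl6iXc6bY6LWElZT2+5CTktq3+tWlg4CUqMil2YC1yZdxo6aS6MempqWop8TDYWOVxqbH9frYpYGCkoKSgMi1g/n61rTHdWV2doaW1qRRdLaldJT22PfZkqe4qINylsX52OjFlYZ1dmV2hpbZyZKTt5RiUfn5xedzl3V0hJaV9viCgpOXh4eGdYaot8i4tHOmp2KixviU9bZ1dnSElMSjYnWFl5iHd4aFp7i4pnSChpemdIJy01OV98els+jqtmR1lpeXhoZ2hYanp5emc4aHh6eGhHG2lHTWtGOVldfJtaeXmJeGh4eFhKioh6iTp6iXmKiokae2c7f3hYW22NmDhod1lMaVh4aEgpSDc5O3ppaGh7eCgoJ0t8b69dXatoOXlqa27Mikt8i2paamg3CVubik2JGlp5Wng9SDUpKUlpc="/>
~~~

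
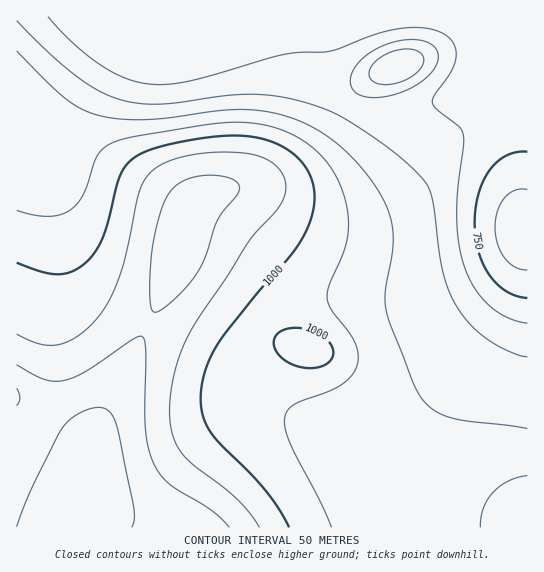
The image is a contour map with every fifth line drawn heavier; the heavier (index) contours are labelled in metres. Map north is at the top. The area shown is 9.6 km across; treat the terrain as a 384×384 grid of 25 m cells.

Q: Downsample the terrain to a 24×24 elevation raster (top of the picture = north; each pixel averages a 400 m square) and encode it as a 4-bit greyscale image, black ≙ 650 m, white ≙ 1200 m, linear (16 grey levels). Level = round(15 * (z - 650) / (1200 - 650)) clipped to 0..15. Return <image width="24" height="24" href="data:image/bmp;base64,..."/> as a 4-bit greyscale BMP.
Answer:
<image width="24" height="24" href="data:image/bmp;base64,Qk2WAQAAAAAAAHYAAAAoAAAAGAAAABgAAAABAAQAAAAAACABAAATCwAAEwsAABAAAAAAAAAAAAAAABEREQAiIiIAMzMzAERERABVVVUAZmZmAHd3dwCIiIgAmZmZAKqqqgC7u7sAzMzMAN3d3QDu7u4A////AO//7t3cu6mIh3iIie7/7t3LupiIh3eIid7/7cy7qZiId3d4iN7u7cuqmYiId3d3eN3u7cupmYiId3d3d93e7cupmIiId3d3dt3d3cupmYiIh3dmZszM3cupmZqZh3ZmZru8zMupmaqph3ZmVbq7zMy6mZmYd2ZlVKqqvMy6qZmId2ZVQ6qqvM3LqpmId2ZUMpmaq83MuqmYd2ZTIZmZq83cu6mYh2ZDEYiJq83cy7qYh2ZDEYiIm8zdzLqYd2VDIXeImrzMzLqYdmVDIneImau7u6mHZlVEM3d4iImZmYh2VVREM4d3ZmZ3d3ZlVUREQ4dmVUVVVVVVZlREM3ZVRDRERERFeHZDM2VEMzM0REREVnZDM1RDMzMzRERERERDMw=="/>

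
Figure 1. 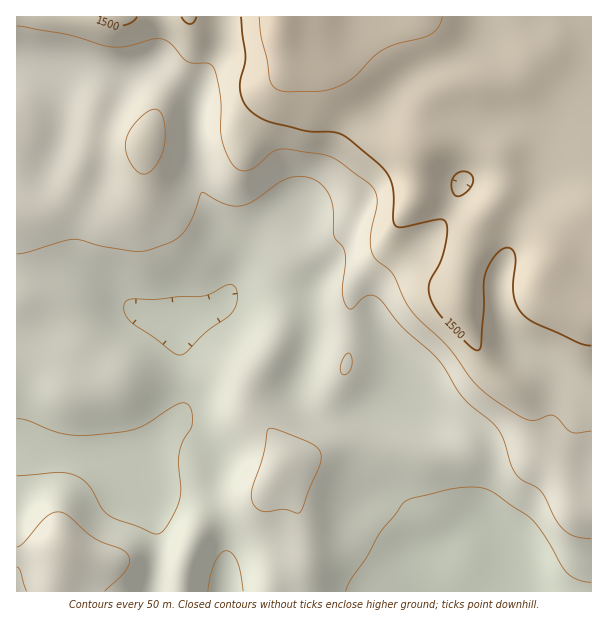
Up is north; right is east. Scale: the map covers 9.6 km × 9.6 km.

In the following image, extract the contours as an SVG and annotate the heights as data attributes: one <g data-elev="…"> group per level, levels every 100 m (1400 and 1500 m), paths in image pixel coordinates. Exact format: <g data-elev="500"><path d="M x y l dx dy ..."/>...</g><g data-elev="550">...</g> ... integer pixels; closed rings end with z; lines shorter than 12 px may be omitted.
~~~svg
<g data-elev="1400"><path d="M105 591l21-21 3-7-1-8-7-6-28-12-28-23-8-2-9 3-24 27-7 5"/><path d="M17 567l3 3 7 21"/><path d="M293 512l6 1 3-3 18-45 1-12-4-6-7-4-31-13-9-2-3 3-4 25-11 32 0 13 5 7 6 3 21-2z"/><path d="M342 374l5 0 4-6 1-8-2-6-3 0-5 6-2 8z"/><path d="M17 254l10-2 35-11 12-2 28 7 27 5 18-1 24-8 11-8 10-15 9-26 3 0 21 11 14 2 13-4 26-19 10-5 14-2 13 4 9 7 6 10 3 13 1 26 8 10 3 6 0 11-3 28 2 9 3 7 3 2 3-1 9-9 6-3 6 0 6 3 22 28 37 33 25 39 33 28 6 11 8 26 4 9 6 6 15 8 6 5 13 26 6 9 12 9 18 3"/></g><g data-elev="1500"><path d="M456 196l-3-3-1-5 1-11 6-5 9 0 5 5-1 8-8 9z"/><path d="M97 17l7 6 13 3 12-2 8-7"/><path d="M181 17l5 6 5 1 3-2 2-5"/><path d="M241 17l4 40-5 23 0 9 3 12 6 9 11 8 12 5 36 8 28 2 14 7 30 25 9 11 4 13 0 30 3 7 8 1 34-8 5 1 3 2 1 9-3 18-4 14-10 18-1 12 3 10 7 11 29 31 8 5 3 0 1-2 4-39 0-24 1-10 4-11 6-9 6-5 6-2 5 1 3 6-2 38 3 12 6 9 15 10 42 19 12 3"/></g>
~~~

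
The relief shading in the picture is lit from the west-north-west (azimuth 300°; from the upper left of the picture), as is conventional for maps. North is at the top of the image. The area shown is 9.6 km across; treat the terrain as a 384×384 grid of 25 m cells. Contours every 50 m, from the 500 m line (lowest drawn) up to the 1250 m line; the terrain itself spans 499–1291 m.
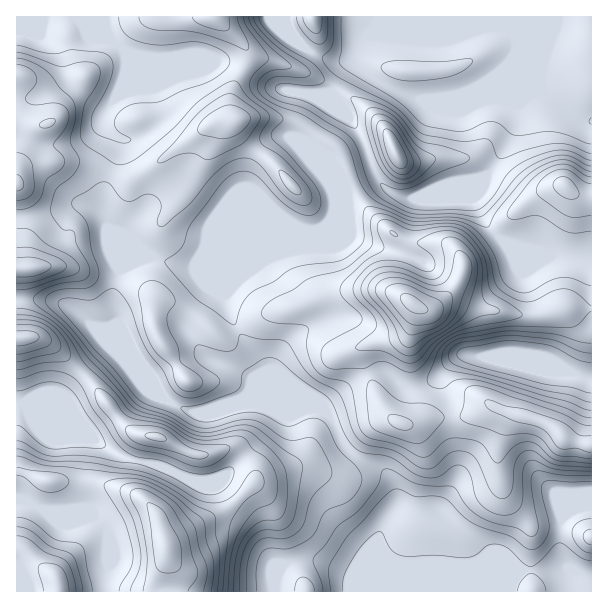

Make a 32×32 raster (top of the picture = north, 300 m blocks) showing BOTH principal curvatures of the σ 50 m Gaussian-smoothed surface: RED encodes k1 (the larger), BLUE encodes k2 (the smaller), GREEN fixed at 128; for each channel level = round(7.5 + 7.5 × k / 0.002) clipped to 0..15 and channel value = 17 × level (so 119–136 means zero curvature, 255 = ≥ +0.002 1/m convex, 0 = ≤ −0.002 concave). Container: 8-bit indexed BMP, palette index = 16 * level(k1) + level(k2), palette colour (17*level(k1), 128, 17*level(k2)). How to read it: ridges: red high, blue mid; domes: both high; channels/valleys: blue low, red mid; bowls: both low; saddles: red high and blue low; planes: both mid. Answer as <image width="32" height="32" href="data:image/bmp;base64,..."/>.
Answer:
<image width="32" height="32" href="data:image/bmp;base64,Qk02CAAAAAAAADYEAAAoAAAAIAAAACAAAAABAAgAAAAAAAAEAAATCwAAEwsAAAABAAAAAAAAAIAAABGAAAAigAAAM4AAAESAAABVgAAAZoAAAHeAAACIgAAAmYAAAKqAAAC7gAAAzIAAAN2AAADugAAA/4AAAACAEQARgBEAIoARADOAEQBEgBEAVYARAGaAEQB3gBEAiIARAJmAEQCqgBEAu4ARAMyAEQDdgBEA7oARAP+AEQAAgCIAEYAiACKAIgAzgCIARIAiAFWAIgBmgCIAd4AiAIiAIgCZgCIAqoAiALuAIgDMgCIA3YAiAO6AIgD/gCIAAIAzABGAMwAigDMAM4AzAESAMwBVgDMAZoAzAHeAMwCIgDMAmYAzAKqAMwC7gDMAzIAzAN2AMwDugDMA/4AzAACARAARgEQAIoBEADOARABEgEQAVYBEAGaARAB3gEQAiIBEAJmARACqgEQAu4BEAMyARADdgEQA7oBEAP+ARAAAgFUAEYBVACKAVQAzgFUARIBVAFWAVQBmgFUAd4BVAIiAVQCZgFUAqoBVALuAVQDMgFUA3YBVAO6AVQD/gFUAAIBmABGAZgAigGYAM4BmAESAZgBVgGYAZoBmAHeAZgCIgGYAmYBmAKqAZgC7gGYAzIBmAN2AZgDugGYA/4BmAACAdwARgHcAIoB3ADOAdwBEgHcAVYB3AGaAdwB3gHcAiIB3AJmAdwCqgHcAu4B3AMyAdwDdgHcA7oB3AP+AdwAAgIgAEYCIACKAiAAzgIgARICIAFWAiABmgIgAd4CIAIiAiACZgIgAqoCIALuAiADMgIgA3YCIAO6AiAD/gIgAAICZABGAmQAigJkAM4CZAESAmQBVgJkAZoCZAHeAmQCIgJkAmYCZAKqAmQC7gJkAzICZAN2AmQDugJkA/4CZAACAqgARgKoAIoCqADOAqgBEgKoAVYCqAGaAqgB3gKoAiICqAJmAqgCqgKoAu4CqAMyAqgDdgKoA7oCqAP+AqgAAgLsAEYC7ACKAuwAzgLsARIC7AFWAuwBmgLsAd4C7AIiAuwCZgLsAqoC7ALuAuwDMgLsA3YC7AO6AuwD/gLsAAIDMABGAzAAigMwAM4DMAESAzABVgMwAZoDMAHeAzACIgMwAmYDMAKqAzAC7gMwAzIDMAN2AzADugMwA/4DMAACA3QARgN0AIoDdADOA3QBEgN0AVYDdAGaA3QB3gN0AiIDdAJmA3QCqgN0Au4DdAMyA3QDdgN0A7oDdAP+A3QAAgO4AEYDuACKA7gAzgO4ARIDuAFWA7gBmgO4Ad4DuAIiA7gCZgO4AqoDuALuA7gDMgO4A3YDuAO6A7gD/gO4AAID/ABGA/wAigP8AM4D/AESA/wBVgP8AZoD/AHeA/wCIgP8AmYD/AKqA/wC7gP8AzID/AN2A/wDugP8A/4D/AHaW6ZaElae2haa3h3V0hqfJhXZ3h4eHh4eHd4enl4aHhtfJlXV1ZMe4t6mXZWR2laWFdXeHh4d3h4eHh5SFdaPIloWlhnZ0t8mYhrZ1VHWVhod2doeHh4eHh3V0x5WDyaeEdIaGdXXHx5eWhqaUqKeXh4aFdoeImIaEhpbIpqPZhISGd3Z0lujJprbGp4a4l3aGmId0hpd1hKipqLaFhoR1l5eGlsX56aeCcoPXqKiGhoeYmIV1lHWVl6i4l2N0dMb46MfXxqWRgICTcpW5mJaXl5iXhIWop3R2t7dzgYSEyHSElYSAkICT9/nWpLeXppiXhJJkhsiXdYW3pnG2ydikc3WEcpT5+fjlpefpp4aFqIWSuKe3uIaGhpamhLbp1pZ3d4WD9vXHpmBgcaSkc3WWg5apyMi4p6aXl7fn97iVhnd3c+j4dHCAoYOEhIWHh3Zzlpi3dpeWhajY18iXl3WUdHSl96ZwdaT757eWd3eFg5WUtpZ0lIXG6LiWhHODc5Zmpva3gYWC1baEhIZ2dYWoupaVc6S0oZKCcIJ0doOUuMf3tnGFg7fohYSnl4Z2hqeoyMe12ceCQHBxcnJyhaj5+7eBdHeC6JZ0qKeVmIeFlYaGlYPGxrikp5aWt7e3pqOjgHKWdZXHhqanhZaoqKiXdnRihcjZ6sbF+Pf22LmmoIBihZaFp6mol3V2hpeXl6emtNf5+dfV1pSkdXWYqZbY2MbnxpWWqJZ1d4eGhnaXmKalt9m3c3H3yIRjdYWWdcjY17eFdoeFlYaHh3eHhoWFdHSWo5BydPjak4V3doWGlYR0pnR3hpeYh4Z3h4eHh4d3dHO11ub3+qaBhYZ2hoaFhpaohHaGmKeGdXd3d4eElIZ1tfrGpbi4ssSoh3aXh6WVdXR2h5d2l6iGdXeHgrbXhIb1o2BgcIBhldi2h5in2pV2hoaHmHeHl5d1dXO2+bWFp7WAsYF0d3dylsfY2tW3priWl6anuId3p4Z1lfilg4fHgLP71aallpSVlrjbk5aFppaXhnWnx5eHp5XVtoKHl8iA+Pizx8e3loWFlLVzlre2hGWFhoOFx7iouIRjhsfYk5D5p2OFdYaohnaFhXSWp9qWc5app4WEuLja+PXnpnJy9fiTc3V2hZZ2d4aGhoWFlrSGhIWGhoaFuLWDUYCCh9bFgoF1hoeHh4eHh4eHybeVuLiEh3eHhnSV1JNytObFlYKUp6enloaHh3eHh4i4lYWXt5WHh4d3d2S12Pb2snN1l6enl6enqJeHh4eHiJJzloWFhYWGhnRzlebXgnDDxnR2hoZ2dnaGl4eHh4eIh3aXh4eFqKintsjoxGFzovqWdIeHd4d3d4eHh4d3d4c="/>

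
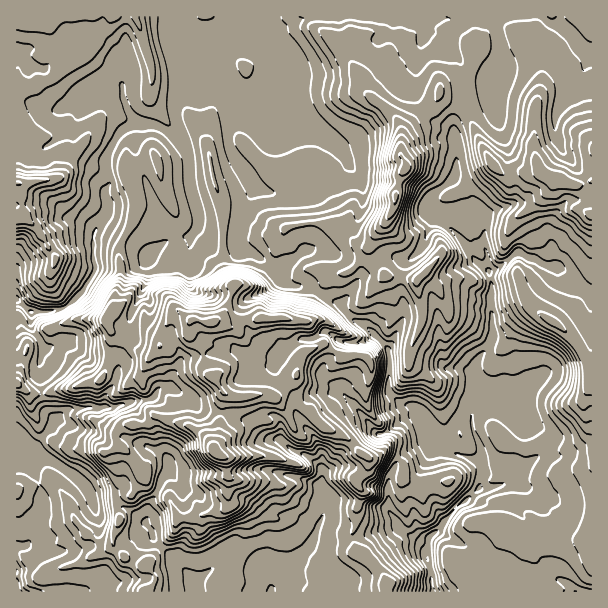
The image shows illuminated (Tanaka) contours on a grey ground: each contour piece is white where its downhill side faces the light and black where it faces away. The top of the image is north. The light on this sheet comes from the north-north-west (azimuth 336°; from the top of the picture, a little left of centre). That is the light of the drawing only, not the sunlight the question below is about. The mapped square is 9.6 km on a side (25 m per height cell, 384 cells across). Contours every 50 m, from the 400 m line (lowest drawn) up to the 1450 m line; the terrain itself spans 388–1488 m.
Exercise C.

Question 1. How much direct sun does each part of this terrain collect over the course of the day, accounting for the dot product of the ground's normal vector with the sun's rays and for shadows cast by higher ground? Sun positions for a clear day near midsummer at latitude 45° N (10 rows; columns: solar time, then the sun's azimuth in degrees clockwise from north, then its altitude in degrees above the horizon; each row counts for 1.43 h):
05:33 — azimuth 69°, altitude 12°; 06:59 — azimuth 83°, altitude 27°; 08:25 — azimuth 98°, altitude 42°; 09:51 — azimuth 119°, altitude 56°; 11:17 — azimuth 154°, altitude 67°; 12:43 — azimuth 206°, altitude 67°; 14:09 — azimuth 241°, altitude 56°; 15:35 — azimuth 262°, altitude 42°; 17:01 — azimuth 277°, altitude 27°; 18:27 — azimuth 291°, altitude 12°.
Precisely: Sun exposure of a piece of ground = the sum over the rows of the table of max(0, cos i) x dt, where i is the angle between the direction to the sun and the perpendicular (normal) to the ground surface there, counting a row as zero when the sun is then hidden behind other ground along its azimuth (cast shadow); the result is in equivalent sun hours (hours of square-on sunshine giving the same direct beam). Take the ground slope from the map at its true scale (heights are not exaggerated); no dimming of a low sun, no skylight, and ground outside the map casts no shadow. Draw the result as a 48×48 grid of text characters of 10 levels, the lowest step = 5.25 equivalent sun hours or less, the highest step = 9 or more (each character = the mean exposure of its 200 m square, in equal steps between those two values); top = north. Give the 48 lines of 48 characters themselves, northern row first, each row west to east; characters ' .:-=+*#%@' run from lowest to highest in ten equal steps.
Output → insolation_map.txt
@@@@@@@@%%##@@@@@@@@@@@%#*#*##%%%@@%%%%@@@@@@@@@
@@@@@@@@%#%#%%@@@@@@@@@@%@%@@@%%%@%@@@@@@@@@@@@@
@@@@@@@%%%%*%%@@@@@@@@%@%%@@@@@@@%%@@@@@@@@@@@@@
@@@@@@@@%%%#%%@@@@@@@@%%@%%@%@@@@@%@@@@@@@@@@@@@
@@@@@@@@@%%%%%@@@@@@@@@%@%%%@%@@@@%#@@@@@@@%%@@@
@@@@@@@@@%%%%%@@@@@@@@@%%%%%@%%@@@%%%@@@@@%#%@@@
@@@@@@@@@%%@%%@@@@@@@@@%%%%%@%#%@%%@%@@@@%*#%%@%
@@@@@@@@@@@@%@@@@@@@@@@%@@%%%%%##%@@%@@@@%#%###%
@%@@@@%@@@@@@@@@@@@@@@@%%@@%%%%%#%@%%%%%%%#%#*##
@@%@%%@%%%%%@@@%%@@@@@@@%%@@%%#**#%%####%##%##%#
@@@@@@@%#%%##@%%%@@@@@@@@%%%##+=**##***=*###*#%%
@@%%@@%##@%%#%%%#%@@@@@@@%%##*=*#+##+***=##%*+%%
****#%@*%@@@%%%%%%@@@@@@%%%*#*+*%***++*%##%%#+*%
==+###%##%%@%%%%%#%@@@@%%%%***+##+**+***%@%%%%#%
@###%####%%%%%%%%%%@@@@%%%%*=+-*++*+#%#*#%%%@%%@
%#%%%%%#*%%%@%%@%%%@%%###%#*=++#=++*#%%###%%%##%
%##%@@%#*%@%@@%%%@%%%#*+++*#===#+***%%%#+*%####%
*#+*#%#+#%@@@@@@%@%%%%%@%%%%++%#*+==#%#+*@%%%%##
*##*#%**%@@@@@@@%@@%@@@%@@@%#%#%%#=:-##=%%%%%@%%
%#%++#*+#%@@@@@@%%@%@@@%%%@@%@@@%#-*==*=#+*%%@@@
%##%##=+##%@@@@%%*=*%@@###%%@@%%%=+##++*+-=#@%@@
##%#%#-:=--=-+#=    -#%%@@@@%%%%#*%##*==-%%##%@@
*#%%#-  ---     :*%+--+%@@@%%%%%#%%%%%#-+%%%%%@@
*#**: .-#*.*+. .=##+    -#@%%@%%%%%%%%*==%@%%%@@
-+-.  .+@*++*#::-#*+= .   :*%%@%%%%%%%*++%%%%%%@
*: -***%%#%*%%%%%%%%#####+:.=#%%#%%#%%*++%##%%%@
+-%###*%%%%#%%@%%%%%%%%#*-==--*#*%%##%#**%#*+#%%
#=#%##*%%%#%%#%@@@@@@@@*+#=   .-*%%%###*#%%#*+%%
%*#%%+*#%%#%%#%@%%%@@@%%###%#+  *%#%%###%%%##**@
**#%+==*%#%%%%%%#%%@@@%%*#%%%%. *%#+###%%%%%##+%
*=+=-*#**#%##%#*%####%@%##%%%#. +*%####%%%%%#*+%
*###++++*+***%%%#%##%#%%##%##*=-++*#%%##%%%%*+*@
####**+++=+=#%#%%%%%##%%#*%#**+***#%%@###%%%##%@
%####*+=-=*%%*+*#%@@@#%%%*+#**=*##%%%%####%%%%%@
@%###**#%%##**#**##%%**#*##+=*+-+%%%%%#%##%%%%%%
@@%%%#+#%*##****##*##++++=*%+  =*#%%%%#%@%%%%%%%
%%%###+%%#++*%++##++*+::+**##+++***##%%%@@@@%%%%
%%%###+*%%#++##++**+++==-+*##%==**==-=#%@@@%%%%@
*#%####*%%%=+##*#%#*#**++*+*%*=-%**#%#*#@@@@@@@@
##@%**#*%%#+=*%%#%###%%%***=#+=-%%%%#*++#%%@@@@@
@#%%#***%*+*#*##%%%#%%%%###+*=++%%%#*==*%%%@@@@@
%%%%%++**+##*%%%%#+#%%%%%##*%***%#%*-:*#%@@@@@@@
%%@@%#=+#**#*%#%*+*%%%@@%###@%####*=-%@@@@@@@@@@
%%@@@%##%##**+**#%%%@%@@%%#@%**##%+-#@@@@@@@@@@@
%%@%%%%%%##*#%#%%%%@%%%@%%%%%***#*=*%%@@@@@@@@@@
%@%%%%%##%###%@@@@@@@@@@@@@@%%*+=::#@@@@@@@@@@@@
#%@@@%%@%%%%#%%@@@@@@@@@@@@@@%#==+.+@@@@@@@@@@@@
#%%%@@%%%*#%%%%@@@@@@@@@@@@@%%%#*+:-%@@@@@@@@%%%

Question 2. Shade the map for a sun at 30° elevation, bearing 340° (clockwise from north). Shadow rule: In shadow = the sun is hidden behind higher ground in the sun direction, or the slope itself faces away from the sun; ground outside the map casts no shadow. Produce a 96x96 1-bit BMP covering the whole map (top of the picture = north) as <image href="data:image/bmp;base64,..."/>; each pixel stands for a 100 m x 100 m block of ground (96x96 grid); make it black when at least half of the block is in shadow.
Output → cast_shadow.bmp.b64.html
<image width="96" height="96" href="data:image/bmp;base64,Qk2+BAAAAAAAAD4AAAAoAAAAYAAAAGAAAAABAAEAAAAAAIAEAAATCwAAEwsAAAIAAAAAAAAA////AAAAAAA8AAAAAAAAAMAAAAEAAAAAAAAAAAAAAAAAAAAAAAAAABAAAAAAAAAAAAAAAAAAAAAAAAAAAAAAAAAAAAAAAAAAAAAAAAAAAAAAAAAzgAAAAAAAAAAAAAB3/gAAAAAAAAAAAABz/gAAAAAAAAAAAAA5/wAAAAwAAAAAAEAY/wAAAB4AAAAAAAAA/wAACA4AAAAAAAgAPwAAHAOAAAAAABwADwAAPgHAAAAAAD4AAYAAPgHgAAAAAA4AA8AAfgDwAAAAAAYAB8DAzgBwAAAAAAIADgDAHgAwAAAAAAAAAAPAPgAAAAAAAAAADB/AHgAAAAAAAgAB//+gHwAAAAAAQgAB//hgDwAAAAAAAAAAAADwBwAAAAAAAAAAAAH4AgAAAAAAAAAAAAP4AAAAAAAAAAx4ABI4AAAAAAAAABx4AHAADAAAAAAAAABAAHAADAAAAAAAAAAAAAAAAAAAAAAAAAAAAAAAAAAAAAAB/gAAADAADAAAAAAP//AAAIAAHvAAAACD//4AAAAAHvAAAACAfzQAAAAAHvAAAAAAAwAAAAAAHPAAAAAAAAAAAAAAHGAAAAAAAAAAAAAADAAAAAAAAAAAAAAADAAAAAAAAAAAAABhAAAAAAAAAAAAAABwAAAAAGAAAAAAAAAwAABAAOAAAAAAAAADgADAAeAAAAAAAAPnAADAAcAAAAAAAP/8AAAAAYAAEAAAAP/wAAAAAAAAAAAAAAAAAAAAAAAeAAAAAAAAAAAAAAA/gAAAAAAAAAAAAAA/wAAAAAAAAAAAAAAA4AAABwAAAAAAAAAAYAAAA4AAAAAEAAAAMAAAAAAAAAAAAAABAAAAAAAAAAgAAAABAAAAAAAAAAcAAAAAgAAAAAAAAAOAwAAAAAAAAAAAAAGA4AAAAAAAAAAAAAAAcAAAAAAAAAAAAAAAMADAAAAAAAAABAAAEADAAAAAAAAABgAAAADAAAAAAAAAAYAAAAAAAAAAAAAAA8AAAAAAAAAAAAAAAfgAAAAAAAAAAAAAAfgAAMAAAAAAAAAAAPgAACAAAAAAAAAAAPgAIAAeAAAAAAAAAHwAABAfAAAAAAAAAHwAAAAAAAAAAAAAAHwAAAAAAAAAAAAAAHgAAAAAAAAAAAAAACAAAAAAAAAAAAAAAAAAAAAAAAAAAAAAAAAAAAAAAAAAAAAAAAAAAAAAAAAAAAAAAAAAAAAAAAAAAAAAAAAAAAAAAAAAAAAAAAAAAAAAAAAAAAAAAAAAAAAAAAAAAAAAAAAAAAAAAAAAAAAAAAAAAAAAAAAAAAAAAAAAAAAAAAAAAAAAAAAAAAAAAAAAAAAAAAAAAAAAAAAAAAAAAAAAAAAAAAAAAAAAAAAAAAAAAAAAAAAAAAAAAAAAAAAAAAAAAAAAAAAAAAAAAAAAAAAAAAAAAAAAAAAAAAAAAAAAAAAAAAAAAAAAAAAAAAAAAAAAAAAAAAAAAAAAAAAAAAAAAAAAAAAAAAAAAAAAAAAAAAAAAAAAAAAAAAAAAAAAAAAAAAAAAAAAAAAAAAAAAAAAAAA="/>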